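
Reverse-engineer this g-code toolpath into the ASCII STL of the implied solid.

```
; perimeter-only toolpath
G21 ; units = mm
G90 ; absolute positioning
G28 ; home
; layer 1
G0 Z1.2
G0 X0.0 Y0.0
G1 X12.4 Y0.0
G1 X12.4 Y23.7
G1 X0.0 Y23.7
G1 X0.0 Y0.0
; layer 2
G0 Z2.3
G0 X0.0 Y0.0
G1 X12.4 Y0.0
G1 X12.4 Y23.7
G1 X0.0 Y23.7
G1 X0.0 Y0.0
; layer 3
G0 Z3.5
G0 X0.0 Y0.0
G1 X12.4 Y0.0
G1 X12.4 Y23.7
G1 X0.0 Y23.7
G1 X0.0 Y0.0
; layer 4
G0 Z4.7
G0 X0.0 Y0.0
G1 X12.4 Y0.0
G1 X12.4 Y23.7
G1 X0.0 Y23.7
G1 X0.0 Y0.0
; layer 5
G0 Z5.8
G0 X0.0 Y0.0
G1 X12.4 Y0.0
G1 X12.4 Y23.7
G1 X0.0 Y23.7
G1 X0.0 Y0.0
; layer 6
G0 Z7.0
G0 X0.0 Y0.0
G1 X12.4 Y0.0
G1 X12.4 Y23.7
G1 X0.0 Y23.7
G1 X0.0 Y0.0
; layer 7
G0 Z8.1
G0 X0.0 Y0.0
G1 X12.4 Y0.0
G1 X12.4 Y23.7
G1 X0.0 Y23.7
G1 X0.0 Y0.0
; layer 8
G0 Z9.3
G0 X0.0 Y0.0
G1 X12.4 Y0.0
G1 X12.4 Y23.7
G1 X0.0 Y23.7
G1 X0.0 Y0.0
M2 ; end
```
solid part
  facet normal 0.0000 0.0000 -1.0000
    outer loop
      vertex 12.4 23.7 0.0
      vertex 12.4 0.0 0.0
      vertex 0.0 0.0 0.0
    endloop
  endfacet
  facet normal 0.0000 0.0000 -1.0000
    outer loop
      vertex 0.0 23.7 0.0
      vertex 12.4 23.7 0.0
      vertex 0.0 0.0 0.0
    endloop
  endfacet
  facet normal 0.0000 0.0000 1.0000
    outer loop
      vertex 0.0 0.0 9.3
      vertex 12.4 0.0 9.3
      vertex 12.4 23.7 9.3
    endloop
  endfacet
  facet normal 0.0000 0.0000 1.0000
    outer loop
      vertex 0.0 0.0 9.3
      vertex 12.4 23.7 9.3
      vertex 0.0 23.7 9.3
    endloop
  endfacet
  facet normal 0.0000 -1.0000 0.0000
    outer loop
      vertex 0.0 0.0 0.0
      vertex 12.4 0.0 0.0
      vertex 12.4 0.0 9.3
    endloop
  endfacet
  facet normal 0.0000 -1.0000 0.0000
    outer loop
      vertex 0.0 0.0 0.0
      vertex 12.4 0.0 9.3
      vertex 0.0 0.0 9.3
    endloop
  endfacet
  facet normal 0.0000 1.0000 0.0000
    outer loop
      vertex 12.4 23.7 9.3
      vertex 12.4 23.7 0.0
      vertex 0.0 23.7 0.0
    endloop
  endfacet
  facet normal 0.0000 1.0000 0.0000
    outer loop
      vertex 0.0 23.7 9.3
      vertex 12.4 23.7 9.3
      vertex 0.0 23.7 0.0
    endloop
  endfacet
  facet normal -1.0000 0.0000 0.0000
    outer loop
      vertex 0.0 23.7 9.3
      vertex 0.0 23.7 0.0
      vertex 0.0 0.0 0.0
    endloop
  endfacet
  facet normal -1.0000 0.0000 0.0000
    outer loop
      vertex 0.0 0.0 9.3
      vertex 0.0 23.7 9.3
      vertex 0.0 0.0 0.0
    endloop
  endfacet
  facet normal 1.0000 0.0000 0.0000
    outer loop
      vertex 12.4 0.0 0.0
      vertex 12.4 23.7 0.0
      vertex 12.4 23.7 9.3
    endloop
  endfacet
  facet normal 1.0000 0.0000 0.0000
    outer loop
      vertex 12.4 0.0 0.0
      vertex 12.4 23.7 9.3
      vertex 12.4 0.0 9.3
    endloop
  endfacet
endsolid part

The G0 Z moves step by Δz≈1.2 mm. Every layer's G1 loop is the same polygon, so the solid is a straight extrusion of it from z=0 to z≈9.3. Closing with flat bottom and top caps and triangulating gives 12 facets — a rectangular box, roughly 12.4 × 23.7 mm footprint and 9.3 mm tall.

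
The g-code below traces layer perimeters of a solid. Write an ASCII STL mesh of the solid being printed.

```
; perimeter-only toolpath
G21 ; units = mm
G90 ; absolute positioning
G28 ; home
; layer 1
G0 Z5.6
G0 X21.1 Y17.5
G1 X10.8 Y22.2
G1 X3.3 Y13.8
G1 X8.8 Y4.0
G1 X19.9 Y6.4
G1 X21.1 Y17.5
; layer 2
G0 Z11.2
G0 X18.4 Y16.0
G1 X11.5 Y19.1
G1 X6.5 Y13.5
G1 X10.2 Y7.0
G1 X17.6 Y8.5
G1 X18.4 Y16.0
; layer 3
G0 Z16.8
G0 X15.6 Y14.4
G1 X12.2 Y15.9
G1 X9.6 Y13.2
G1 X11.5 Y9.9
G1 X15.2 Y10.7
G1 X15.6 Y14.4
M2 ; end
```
solid part
  facet normal 0.0000 0.0000 -1.0000
    outer loop
      vertex 0.1 14.2 0.0
      vertex 10.2 25.3 0.0
      vertex 23.9 19.1 0.0
    endloop
  endfacet
  facet normal 0.0000 0.0000 -1.0000
    outer loop
      vertex 7.5 1.1 0.0
      vertex 0.1 14.2 0.0
      vertex 23.9 19.1 0.0
    endloop
  endfacet
  facet normal 0.0000 0.0000 -1.0000
    outer loop
      vertex 22.3 4.2 0.0
      vertex 7.5 1.1 0.0
      vertex 23.9 19.1 0.0
    endloop
  endfacet
  facet normal 0.3745 0.8275 0.4183
    outer loop
      vertex 23.9 19.1 0.0
      vertex 10.2 25.3 0.0
      vertex 12.8 12.8 22.4
    endloop
  endfacet
  facet normal -0.6716 0.6111 0.4190
    outer loop
      vertex 10.2 25.3 0.0
      vertex 0.1 14.2 0.0
      vertex 12.8 12.8 22.4
    endloop
  endfacet
  facet normal -0.7901 -0.4463 0.4201
    outer loop
      vertex 0.1 14.2 0.0
      vertex 7.5 1.1 0.0
      vertex 12.8 12.8 22.4
    endloop
  endfacet
  facet normal 0.1861 -0.8883 0.4199
    outer loop
      vertex 7.5 1.1 0.0
      vertex 22.3 4.2 0.0
      vertex 12.8 12.8 22.4
    endloop
  endfacet
  facet normal 0.9024 -0.0969 0.4199
    outer loop
      vertex 22.3 4.2 0.0
      vertex 23.9 19.1 0.0
      vertex 12.8 12.8 22.4
    endloop
  endfacet
endsolid part

The G0 Z moves step by Δz≈5.6 mm. The G1 loops shrink linearly with z, so the solid tapers from its base footprint up to z≈22.4. Closing with a flat bottom cap and the tapered top and triangulating gives 8 facets — a regular 5-sided pyramid, base circumscribed radius ≈ 12.8 mm, apex at z ≈ 22.4 mm.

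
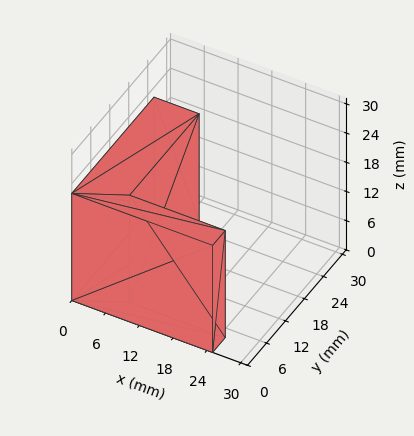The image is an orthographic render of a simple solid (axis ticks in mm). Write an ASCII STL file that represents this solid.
Reading the render: the shape is an L-shaped prism: outer 25 × 26 mm, arm thicknesses ≈ 4 mm (horizontal) and 8 mm (vertical), extruded 22 mm in z (dimensions read to the nearest mm from the axis ticks). For the STL, each face is triangulated and given an outward normal.

solid part
  facet normal 0.0000 0.0000 -1.0000
    outer loop
      vertex 25.00 4.00 0.00
      vertex 25.00 0.00 0.00
      vertex 0.00 0.00 0.00
    endloop
  endfacet
  facet normal 0.0000 0.0000 -1.0000
    outer loop
      vertex 8.00 4.00 0.00
      vertex 25.00 4.00 0.00
      vertex 0.00 0.00 0.00
    endloop
  endfacet
  facet normal 0.0000 0.0000 -1.0000
    outer loop
      vertex 8.00 26.00 0.00
      vertex 8.00 4.00 0.00
      vertex 0.00 0.00 0.00
    endloop
  endfacet
  facet normal 0.0000 0.0000 -1.0000
    outer loop
      vertex 0.00 26.00 0.00
      vertex 8.00 26.00 0.00
      vertex 0.00 0.00 0.00
    endloop
  endfacet
  facet normal 0.0000 0.0000 1.0000
    outer loop
      vertex 0.00 0.00 22.00
      vertex 25.00 0.00 22.00
      vertex 25.00 4.00 22.00
    endloop
  endfacet
  facet normal 0.0000 0.0000 1.0000
    outer loop
      vertex 0.00 0.00 22.00
      vertex 25.00 4.00 22.00
      vertex 8.00 4.00 22.00
    endloop
  endfacet
  facet normal 0.0000 0.0000 1.0000
    outer loop
      vertex 0.00 0.00 22.00
      vertex 8.00 4.00 22.00
      vertex 8.00 26.00 22.00
    endloop
  endfacet
  facet normal 0.0000 0.0000 1.0000
    outer loop
      vertex 0.00 0.00 22.00
      vertex 8.00 26.00 22.00
      vertex 0.00 26.00 22.00
    endloop
  endfacet
  facet normal 0.0000 -1.0000 0.0000
    outer loop
      vertex 0.00 0.00 0.00
      vertex 25.00 0.00 0.00
      vertex 25.00 0.00 22.00
    endloop
  endfacet
  facet normal 0.0000 -1.0000 0.0000
    outer loop
      vertex 0.00 0.00 0.00
      vertex 25.00 0.00 22.00
      vertex 0.00 0.00 22.00
    endloop
  endfacet
  facet normal 1.0000 0.0000 0.0000
    outer loop
      vertex 25.00 0.00 0.00
      vertex 25.00 4.00 0.00
      vertex 25.00 4.00 22.00
    endloop
  endfacet
  facet normal 1.0000 0.0000 0.0000
    outer loop
      vertex 25.00 0.00 0.00
      vertex 25.00 4.00 22.00
      vertex 25.00 0.00 22.00
    endloop
  endfacet
  facet normal 0.0000 1.0000 0.0000
    outer loop
      vertex 25.00 4.00 0.00
      vertex 8.00 4.00 0.00
      vertex 8.00 4.00 22.00
    endloop
  endfacet
  facet normal 0.0000 1.0000 0.0000
    outer loop
      vertex 25.00 4.00 0.00
      vertex 8.00 4.00 22.00
      vertex 25.00 4.00 22.00
    endloop
  endfacet
  facet normal 1.0000 0.0000 0.0000
    outer loop
      vertex 8.00 4.00 0.00
      vertex 8.00 26.00 0.00
      vertex 8.00 26.00 22.00
    endloop
  endfacet
  facet normal 1.0000 0.0000 0.0000
    outer loop
      vertex 8.00 4.00 0.00
      vertex 8.00 26.00 22.00
      vertex 8.00 4.00 22.00
    endloop
  endfacet
  facet normal 0.0000 1.0000 0.0000
    outer loop
      vertex 8.00 26.00 0.00
      vertex 0.00 26.00 0.00
      vertex 0.00 26.00 22.00
    endloop
  endfacet
  facet normal 0.0000 1.0000 0.0000
    outer loop
      vertex 8.00 26.00 0.00
      vertex 0.00 26.00 22.00
      vertex 8.00 26.00 22.00
    endloop
  endfacet
  facet normal -1.0000 0.0000 0.0000
    outer loop
      vertex 0.00 26.00 0.00
      vertex 0.00 0.00 0.00
      vertex 0.00 0.00 22.00
    endloop
  endfacet
  facet normal -1.0000 0.0000 0.0000
    outer loop
      vertex 0.00 26.00 0.00
      vertex 0.00 0.00 22.00
      vertex 0.00 26.00 22.00
    endloop
  endfacet
endsolid part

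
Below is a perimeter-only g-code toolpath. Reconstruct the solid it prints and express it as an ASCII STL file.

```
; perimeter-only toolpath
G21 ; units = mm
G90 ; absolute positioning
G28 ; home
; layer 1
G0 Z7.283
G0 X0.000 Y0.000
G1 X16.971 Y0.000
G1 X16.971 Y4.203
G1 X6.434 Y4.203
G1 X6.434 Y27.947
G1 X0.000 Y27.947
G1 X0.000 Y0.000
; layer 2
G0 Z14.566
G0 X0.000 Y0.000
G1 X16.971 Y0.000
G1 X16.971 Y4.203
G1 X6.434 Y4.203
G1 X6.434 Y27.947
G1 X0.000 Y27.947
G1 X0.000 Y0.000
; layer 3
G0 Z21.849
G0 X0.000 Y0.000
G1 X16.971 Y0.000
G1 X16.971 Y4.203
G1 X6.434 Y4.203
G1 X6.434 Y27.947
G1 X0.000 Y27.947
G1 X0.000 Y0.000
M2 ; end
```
solid part
  facet normal 0.0000 0.0000 -1.0000
    outer loop
      vertex 16.971 4.203 0.000
      vertex 16.971 0.000 0.000
      vertex 0.000 0.000 0.000
    endloop
  endfacet
  facet normal 0.0000 0.0000 -1.0000
    outer loop
      vertex 6.434 4.203 0.000
      vertex 16.971 4.203 0.000
      vertex 0.000 0.000 0.000
    endloop
  endfacet
  facet normal 0.0000 0.0000 -1.0000
    outer loop
      vertex 6.434 27.947 0.000
      vertex 6.434 4.203 0.000
      vertex 0.000 0.000 0.000
    endloop
  endfacet
  facet normal 0.0000 0.0000 -1.0000
    outer loop
      vertex 0.000 27.947 0.000
      vertex 6.434 27.947 0.000
      vertex 0.000 0.000 0.000
    endloop
  endfacet
  facet normal 0.0000 0.0000 1.0000
    outer loop
      vertex 0.000 0.000 21.849
      vertex 16.971 0.000 21.849
      vertex 16.971 4.203 21.849
    endloop
  endfacet
  facet normal 0.0000 0.0000 1.0000
    outer loop
      vertex 0.000 0.000 21.849
      vertex 16.971 4.203 21.849
      vertex 6.434 4.203 21.849
    endloop
  endfacet
  facet normal 0.0000 0.0000 1.0000
    outer loop
      vertex 0.000 0.000 21.849
      vertex 6.434 4.203 21.849
      vertex 6.434 27.947 21.849
    endloop
  endfacet
  facet normal 0.0000 0.0000 1.0000
    outer loop
      vertex 0.000 0.000 21.849
      vertex 6.434 27.947 21.849
      vertex 0.000 27.947 21.849
    endloop
  endfacet
  facet normal 0.0000 -1.0000 0.0000
    outer loop
      vertex 0.000 0.000 0.000
      vertex 16.971 0.000 0.000
      vertex 16.971 0.000 21.849
    endloop
  endfacet
  facet normal 0.0000 -1.0000 0.0000
    outer loop
      vertex 0.000 0.000 0.000
      vertex 16.971 0.000 21.849
      vertex 0.000 0.000 21.849
    endloop
  endfacet
  facet normal 1.0000 0.0000 0.0000
    outer loop
      vertex 16.971 0.000 0.000
      vertex 16.971 4.203 0.000
      vertex 16.971 4.203 21.849
    endloop
  endfacet
  facet normal 1.0000 0.0000 0.0000
    outer loop
      vertex 16.971 0.000 0.000
      vertex 16.971 4.203 21.849
      vertex 16.971 0.000 21.849
    endloop
  endfacet
  facet normal 0.0000 1.0000 0.0000
    outer loop
      vertex 16.971 4.203 0.000
      vertex 6.434 4.203 0.000
      vertex 6.434 4.203 21.849
    endloop
  endfacet
  facet normal 0.0000 1.0000 0.0000
    outer loop
      vertex 16.971 4.203 0.000
      vertex 6.434 4.203 21.849
      vertex 16.971 4.203 21.849
    endloop
  endfacet
  facet normal 1.0000 0.0000 0.0000
    outer loop
      vertex 6.434 4.203 0.000
      vertex 6.434 27.947 0.000
      vertex 6.434 27.947 21.849
    endloop
  endfacet
  facet normal 1.0000 0.0000 0.0000
    outer loop
      vertex 6.434 4.203 0.000
      vertex 6.434 27.947 21.849
      vertex 6.434 4.203 21.849
    endloop
  endfacet
  facet normal 0.0000 1.0000 0.0000
    outer loop
      vertex 6.434 27.947 0.000
      vertex 0.000 27.947 0.000
      vertex 0.000 27.947 21.849
    endloop
  endfacet
  facet normal 0.0000 1.0000 0.0000
    outer loop
      vertex 6.434 27.947 0.000
      vertex 0.000 27.947 21.849
      vertex 6.434 27.947 21.849
    endloop
  endfacet
  facet normal -1.0000 0.0000 0.0000
    outer loop
      vertex 0.000 27.947 0.000
      vertex 0.000 0.000 0.000
      vertex 0.000 0.000 21.849
    endloop
  endfacet
  facet normal -1.0000 0.0000 0.0000
    outer loop
      vertex 0.000 27.947 0.000
      vertex 0.000 0.000 21.849
      vertex 0.000 27.947 21.849
    endloop
  endfacet
endsolid part

The G0 Z moves step by Δz≈7.283 mm. Every layer's G1 loop is the same polygon, so the solid is a straight extrusion of it from z=0 to z≈21.8. Closing with flat bottom and top caps and triangulating gives 20 facets — an L-shaped prism: outer 17 × 27.9 mm, arm thicknesses ≈ 4.2 mm (horizontal) and 6.43 mm (vertical), extruded 21.8 mm in z.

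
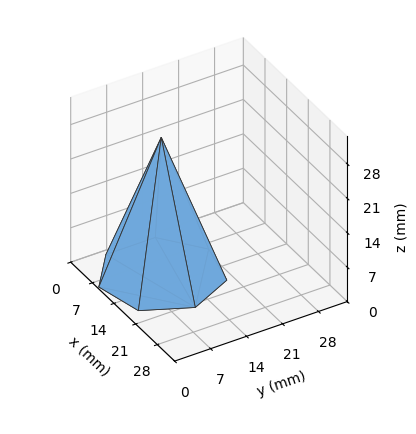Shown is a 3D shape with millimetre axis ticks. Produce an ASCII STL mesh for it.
Reading the render: the shape is a regular 7-sided pyramid, base circumscribed radius ≈ 11 mm, apex at z ≈ 28 mm (dimensions read to the nearest mm from the axis ticks). For the STL, each face is triangulated and given an outward normal.

solid part
  facet normal 0.0000 0.0000 -1.0000
    outer loop
      vertex 8.6 21.7 0.0
      vertex 17.9 19.6 0.0
      vertex 22.0 11.0 0.0
    endloop
  endfacet
  facet normal 0.0000 0.0000 -1.0000
    outer loop
      vertex 1.1 15.8 0.0
      vertex 8.6 21.7 0.0
      vertex 22.0 11.0 0.0
    endloop
  endfacet
  facet normal 0.0000 0.0000 -1.0000
    outer loop
      vertex 1.1 6.2 0.0
      vertex 1.1 15.8 0.0
      vertex 22.0 11.0 0.0
    endloop
  endfacet
  facet normal 0.0000 0.0000 -1.0000
    outer loop
      vertex 8.6 0.3 0.0
      vertex 1.1 6.2 0.0
      vertex 22.0 11.0 0.0
    endloop
  endfacet
  facet normal 0.0000 0.0000 -1.0000
    outer loop
      vertex 17.9 2.4 0.0
      vertex 8.6 0.3 0.0
      vertex 22.0 11.0 0.0
    endloop
  endfacet
  facet normal 0.8508 0.4056 0.3342
    outer loop
      vertex 22.0 11.0 0.0
      vertex 17.9 19.6 0.0
      vertex 11.0 11.0 28.0
    endloop
  endfacet
  facet normal 0.2076 0.9196 0.3336
    outer loop
      vertex 17.9 19.6 0.0
      vertex 8.6 21.7 0.0
      vertex 11.0 11.0 28.0
    endloop
  endfacet
  facet normal -0.5830 0.7411 0.3332
    outer loop
      vertex 8.6 21.7 0.0
      vertex 1.1 15.8 0.0
      vertex 11.0 11.0 28.0
    endloop
  endfacet
  facet normal -0.9428 0.0000 0.3333
    outer loop
      vertex 1.1 15.8 0.0
      vertex 1.1 6.2 0.0
      vertex 11.0 11.0 28.0
    endloop
  endfacet
  facet normal -0.5830 -0.7411 0.3332
    outer loop
      vertex 1.1 6.2 0.0
      vertex 8.6 0.3 0.0
      vertex 11.0 11.0 28.0
    endloop
  endfacet
  facet normal 0.2076 -0.9196 0.3336
    outer loop
      vertex 8.6 0.3 0.0
      vertex 17.9 2.4 0.0
      vertex 11.0 11.0 28.0
    endloop
  endfacet
  facet normal 0.8508 -0.4056 0.3342
    outer loop
      vertex 17.9 2.4 0.0
      vertex 22.0 11.0 0.0
      vertex 11.0 11.0 28.0
    endloop
  endfacet
endsolid part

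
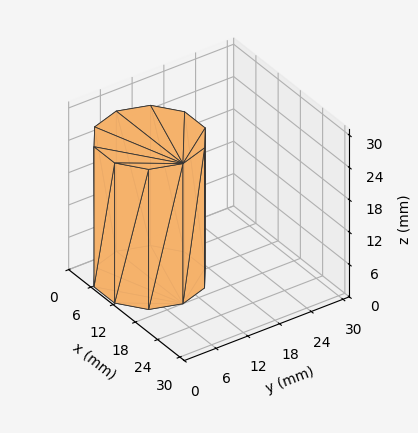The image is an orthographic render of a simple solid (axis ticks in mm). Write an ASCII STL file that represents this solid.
Reading the render: the shape is a regular 10-sided prism (a cylinder approximated with 10 flat sides), circumscribed radius ≈ 9 mm, height ≈ 26 mm (dimensions read to the nearest mm from the axis ticks). For the STL, each face is triangulated and given an outward normal.

solid part
  facet normal 0.0000 0.0000 -1.0000
    outer loop
      vertex 11.78 17.56 0.00
      vertex 16.28 14.29 0.00
      vertex 18.00 9.00 0.00
    endloop
  endfacet
  facet normal 0.0000 0.0000 -1.0000
    outer loop
      vertex 6.22 17.56 0.00
      vertex 11.78 17.56 0.00
      vertex 18.00 9.00 0.00
    endloop
  endfacet
  facet normal 0.0000 0.0000 -1.0000
    outer loop
      vertex 1.72 14.29 0.00
      vertex 6.22 17.56 0.00
      vertex 18.00 9.00 0.00
    endloop
  endfacet
  facet normal 0.0000 0.0000 -1.0000
    outer loop
      vertex 0.00 9.00 0.00
      vertex 1.72 14.29 0.00
      vertex 18.00 9.00 0.00
    endloop
  endfacet
  facet normal 0.0000 0.0000 -1.0000
    outer loop
      vertex 1.72 3.71 0.00
      vertex 0.00 9.00 0.00
      vertex 18.00 9.00 0.00
    endloop
  endfacet
  facet normal 0.0000 0.0000 -1.0000
    outer loop
      vertex 6.22 0.44 0.00
      vertex 1.72 3.71 0.00
      vertex 18.00 9.00 0.00
    endloop
  endfacet
  facet normal 0.0000 0.0000 -1.0000
    outer loop
      vertex 11.78 0.44 0.00
      vertex 6.22 0.44 0.00
      vertex 18.00 9.00 0.00
    endloop
  endfacet
  facet normal 0.0000 0.0000 -1.0000
    outer loop
      vertex 16.28 3.71 0.00
      vertex 11.78 0.44 0.00
      vertex 18.00 9.00 0.00
    endloop
  endfacet
  facet normal 0.0000 0.0000 1.0000
    outer loop
      vertex 18.00 9.00 26.00
      vertex 16.28 14.29 26.00
      vertex 11.78 17.56 26.00
    endloop
  endfacet
  facet normal 0.0000 0.0000 1.0000
    outer loop
      vertex 18.00 9.00 26.00
      vertex 11.78 17.56 26.00
      vertex 6.22 17.56 26.00
    endloop
  endfacet
  facet normal 0.0000 0.0000 1.0000
    outer loop
      vertex 18.00 9.00 26.00
      vertex 6.22 17.56 26.00
      vertex 1.72 14.29 26.00
    endloop
  endfacet
  facet normal 0.0000 0.0000 1.0000
    outer loop
      vertex 18.00 9.00 26.00
      vertex 1.72 14.29 26.00
      vertex 0.00 9.00 26.00
    endloop
  endfacet
  facet normal 0.0000 0.0000 1.0000
    outer loop
      vertex 18.00 9.00 26.00
      vertex 0.00 9.00 26.00
      vertex 1.72 3.71 26.00
    endloop
  endfacet
  facet normal 0.0000 0.0000 1.0000
    outer loop
      vertex 18.00 9.00 26.00
      vertex 1.72 3.71 26.00
      vertex 6.22 0.44 26.00
    endloop
  endfacet
  facet normal 0.0000 0.0000 1.0000
    outer loop
      vertex 18.00 9.00 26.00
      vertex 6.22 0.44 26.00
      vertex 11.78 0.44 26.00
    endloop
  endfacet
  facet normal 0.0000 0.0000 1.0000
    outer loop
      vertex 18.00 9.00 26.00
      vertex 11.78 0.44 26.00
      vertex 16.28 3.71 26.00
    endloop
  endfacet
  facet normal 0.9510 0.3092 0.0000
    outer loop
      vertex 18.00 9.00 0.00
      vertex 16.28 14.29 0.00
      vertex 16.28 14.29 26.00
    endloop
  endfacet
  facet normal 0.9510 0.3092 0.0000
    outer loop
      vertex 18.00 9.00 0.00
      vertex 16.28 14.29 26.00
      vertex 18.00 9.00 26.00
    endloop
  endfacet
  facet normal 0.5879 0.8090 0.0000
    outer loop
      vertex 16.28 14.29 0.00
      vertex 11.78 17.56 0.00
      vertex 11.78 17.56 26.00
    endloop
  endfacet
  facet normal 0.5879 0.8090 0.0000
    outer loop
      vertex 16.28 14.29 0.00
      vertex 11.78 17.56 26.00
      vertex 16.28 14.29 26.00
    endloop
  endfacet
  facet normal 0.0000 1.0000 0.0000
    outer loop
      vertex 11.78 17.56 0.00
      vertex 6.22 17.56 0.00
      vertex 6.22 17.56 26.00
    endloop
  endfacet
  facet normal 0.0000 1.0000 0.0000
    outer loop
      vertex 11.78 17.56 0.00
      vertex 6.22 17.56 26.00
      vertex 11.78 17.56 26.00
    endloop
  endfacet
  facet normal -0.5879 0.8090 0.0000
    outer loop
      vertex 6.22 17.56 0.00
      vertex 1.72 14.29 0.00
      vertex 1.72 14.29 26.00
    endloop
  endfacet
  facet normal -0.5879 0.8090 0.0000
    outer loop
      vertex 6.22 17.56 0.00
      vertex 1.72 14.29 26.00
      vertex 6.22 17.56 26.00
    endloop
  endfacet
  facet normal -0.9510 0.3092 0.0000
    outer loop
      vertex 1.72 14.29 0.00
      vertex 0.00 9.00 0.00
      vertex 0.00 9.00 26.00
    endloop
  endfacet
  facet normal -0.9510 0.3092 0.0000
    outer loop
      vertex 1.72 14.29 0.00
      vertex 0.00 9.00 26.00
      vertex 1.72 14.29 26.00
    endloop
  endfacet
  facet normal -0.9510 -0.3092 0.0000
    outer loop
      vertex 0.00 9.00 0.00
      vertex 1.72 3.71 0.00
      vertex 1.72 3.71 26.00
    endloop
  endfacet
  facet normal -0.9510 -0.3092 0.0000
    outer loop
      vertex 0.00 9.00 0.00
      vertex 1.72 3.71 26.00
      vertex 0.00 9.00 26.00
    endloop
  endfacet
  facet normal -0.5879 -0.8090 0.0000
    outer loop
      vertex 1.72 3.71 0.00
      vertex 6.22 0.44 0.00
      vertex 6.22 0.44 26.00
    endloop
  endfacet
  facet normal -0.5879 -0.8090 0.0000
    outer loop
      vertex 1.72 3.71 0.00
      vertex 6.22 0.44 26.00
      vertex 1.72 3.71 26.00
    endloop
  endfacet
  facet normal 0.0000 -1.0000 0.0000
    outer loop
      vertex 6.22 0.44 0.00
      vertex 11.78 0.44 0.00
      vertex 11.78 0.44 26.00
    endloop
  endfacet
  facet normal 0.0000 -1.0000 0.0000
    outer loop
      vertex 6.22 0.44 0.00
      vertex 11.78 0.44 26.00
      vertex 6.22 0.44 26.00
    endloop
  endfacet
  facet normal 0.5879 -0.8090 0.0000
    outer loop
      vertex 11.78 0.44 0.00
      vertex 16.28 3.71 0.00
      vertex 16.28 3.71 26.00
    endloop
  endfacet
  facet normal 0.5879 -0.8090 0.0000
    outer loop
      vertex 11.78 0.44 0.00
      vertex 16.28 3.71 26.00
      vertex 11.78 0.44 26.00
    endloop
  endfacet
  facet normal 0.9510 -0.3092 0.0000
    outer loop
      vertex 16.28 3.71 0.00
      vertex 18.00 9.00 0.00
      vertex 18.00 9.00 26.00
    endloop
  endfacet
  facet normal 0.9510 -0.3092 0.0000
    outer loop
      vertex 16.28 3.71 0.00
      vertex 18.00 9.00 26.00
      vertex 16.28 3.71 26.00
    endloop
  endfacet
endsolid part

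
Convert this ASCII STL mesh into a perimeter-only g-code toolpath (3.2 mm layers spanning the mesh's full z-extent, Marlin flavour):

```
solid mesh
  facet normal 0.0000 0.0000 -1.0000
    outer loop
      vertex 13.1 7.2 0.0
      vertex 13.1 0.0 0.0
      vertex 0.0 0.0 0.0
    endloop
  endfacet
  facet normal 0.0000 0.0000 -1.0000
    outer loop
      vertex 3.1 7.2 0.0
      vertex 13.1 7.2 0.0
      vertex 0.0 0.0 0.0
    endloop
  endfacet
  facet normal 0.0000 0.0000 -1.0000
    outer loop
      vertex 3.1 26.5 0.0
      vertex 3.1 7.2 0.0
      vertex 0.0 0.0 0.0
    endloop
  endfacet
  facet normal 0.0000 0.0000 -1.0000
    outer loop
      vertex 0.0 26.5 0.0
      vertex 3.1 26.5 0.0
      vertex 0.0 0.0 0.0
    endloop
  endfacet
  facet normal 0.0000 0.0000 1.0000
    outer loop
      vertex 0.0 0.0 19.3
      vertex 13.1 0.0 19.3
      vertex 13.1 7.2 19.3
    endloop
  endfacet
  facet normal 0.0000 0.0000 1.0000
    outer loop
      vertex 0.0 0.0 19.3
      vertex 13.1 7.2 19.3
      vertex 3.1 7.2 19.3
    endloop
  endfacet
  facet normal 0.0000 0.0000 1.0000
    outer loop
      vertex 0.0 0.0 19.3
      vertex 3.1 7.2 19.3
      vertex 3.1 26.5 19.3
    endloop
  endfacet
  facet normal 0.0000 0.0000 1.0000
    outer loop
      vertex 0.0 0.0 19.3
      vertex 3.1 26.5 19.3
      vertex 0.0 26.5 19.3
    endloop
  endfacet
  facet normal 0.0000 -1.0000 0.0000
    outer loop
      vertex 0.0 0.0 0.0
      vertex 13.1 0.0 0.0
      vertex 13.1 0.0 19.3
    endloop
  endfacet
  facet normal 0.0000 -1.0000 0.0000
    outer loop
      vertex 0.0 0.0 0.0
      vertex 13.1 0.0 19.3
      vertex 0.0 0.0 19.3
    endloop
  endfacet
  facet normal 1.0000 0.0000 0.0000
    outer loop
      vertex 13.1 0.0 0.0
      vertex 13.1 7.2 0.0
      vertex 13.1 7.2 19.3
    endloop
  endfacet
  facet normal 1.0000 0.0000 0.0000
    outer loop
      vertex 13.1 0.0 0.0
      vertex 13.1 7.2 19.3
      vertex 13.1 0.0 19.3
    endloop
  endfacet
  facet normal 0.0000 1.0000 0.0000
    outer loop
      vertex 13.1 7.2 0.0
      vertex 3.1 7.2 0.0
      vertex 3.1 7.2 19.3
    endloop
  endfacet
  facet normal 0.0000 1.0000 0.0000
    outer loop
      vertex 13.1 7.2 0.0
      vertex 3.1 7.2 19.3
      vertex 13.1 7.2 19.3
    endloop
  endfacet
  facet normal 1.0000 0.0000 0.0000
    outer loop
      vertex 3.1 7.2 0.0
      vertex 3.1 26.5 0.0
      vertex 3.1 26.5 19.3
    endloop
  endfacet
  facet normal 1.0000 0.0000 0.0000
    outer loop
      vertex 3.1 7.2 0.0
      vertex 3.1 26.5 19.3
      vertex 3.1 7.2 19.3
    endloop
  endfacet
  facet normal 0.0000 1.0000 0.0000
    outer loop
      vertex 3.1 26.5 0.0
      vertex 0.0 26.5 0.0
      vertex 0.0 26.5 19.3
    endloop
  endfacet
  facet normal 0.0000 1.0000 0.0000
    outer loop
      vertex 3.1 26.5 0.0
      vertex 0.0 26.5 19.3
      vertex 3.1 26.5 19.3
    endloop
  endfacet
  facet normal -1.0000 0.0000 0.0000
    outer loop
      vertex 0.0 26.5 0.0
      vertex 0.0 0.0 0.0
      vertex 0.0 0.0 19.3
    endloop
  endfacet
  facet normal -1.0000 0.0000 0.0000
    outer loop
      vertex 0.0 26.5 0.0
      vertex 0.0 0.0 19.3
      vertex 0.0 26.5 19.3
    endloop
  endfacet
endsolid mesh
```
; perimeter-only toolpath
G21 ; units = mm
G90 ; absolute positioning
G28 ; home
; layer 1
G0 Z3.2
G0 X0.0 Y0.0
G1 X13.1 Y0.0
G1 X13.1 Y7.2
G1 X3.1 Y7.2
G1 X3.1 Y26.5
G1 X0.0 Y26.5
G1 X0.0 Y0.0
; layer 2
G0 Z6.4
G0 X0.0 Y0.0
G1 X13.1 Y0.0
G1 X13.1 Y7.2
G1 X3.1 Y7.2
G1 X3.1 Y26.5
G1 X0.0 Y26.5
G1 X0.0 Y0.0
; layer 3
G0 Z9.7
G0 X0.0 Y0.0
G1 X13.1 Y0.0
G1 X13.1 Y7.2
G1 X3.1 Y7.2
G1 X3.1 Y26.5
G1 X0.0 Y26.5
G1 X0.0 Y0.0
; layer 4
G0 Z12.9
G0 X0.0 Y0.0
G1 X13.1 Y0.0
G1 X13.1 Y7.2
G1 X3.1 Y7.2
G1 X3.1 Y26.5
G1 X0.0 Y26.5
G1 X0.0 Y0.0
; layer 5
G0 Z16.1
G0 X0.0 Y0.0
G1 X13.1 Y0.0
G1 X13.1 Y7.2
G1 X3.1 Y7.2
G1 X3.1 Y26.5
G1 X0.0 Y26.5
G1 X0.0 Y0.0
; layer 6
G0 Z19.3
G0 X0.0 Y0.0
G1 X13.1 Y0.0
G1 X13.1 Y7.2
G1 X3.1 Y7.2
G1 X3.1 Y26.5
G1 X0.0 Y26.5
G1 X0.0 Y0.0
M2 ; end

The solid is an L-shaped prism: outer 13.1 × 26.5 mm, arm thicknesses ≈ 7.2 mm (horizontal) and 3.1 mm (vertical), extruded 19.3 mm in z. Slicing at Δz = 3.2 mm — 6 equal slices spanning the solid's height, so layer i sits at z = i·h/6 — gives 6 non-empty perimeters. Each is a 6-segment closed polygon; G0 lifts to the layer z and rapids to the start vertex, then G1 traces the edges.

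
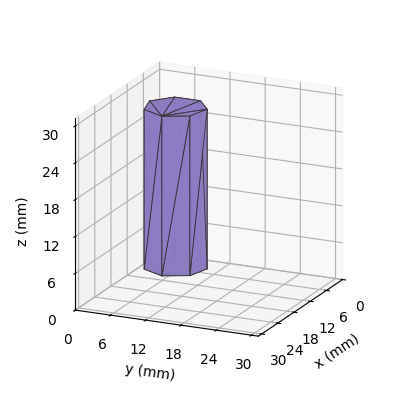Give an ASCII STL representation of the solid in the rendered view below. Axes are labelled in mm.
Reading the render: the shape is a regular 7-sided prism (a cylinder approximated with 7 flat sides), circumscribed radius ≈ 5 mm, height ≈ 26 mm (dimensions read to the nearest mm from the axis ticks). For the STL, each face is triangulated and given an outward normal.

solid part
  facet normal 0.0000 0.0000 -1.0000
    outer loop
      vertex 3.9 9.9 0.0
      vertex 8.1 8.9 0.0
      vertex 10.0 5.0 0.0
    endloop
  endfacet
  facet normal 0.0000 0.0000 -1.0000
    outer loop
      vertex 0.5 7.2 0.0
      vertex 3.9 9.9 0.0
      vertex 10.0 5.0 0.0
    endloop
  endfacet
  facet normal 0.0000 0.0000 -1.0000
    outer loop
      vertex 0.5 2.8 0.0
      vertex 0.5 7.2 0.0
      vertex 10.0 5.0 0.0
    endloop
  endfacet
  facet normal 0.0000 0.0000 -1.0000
    outer loop
      vertex 3.9 0.1 0.0
      vertex 0.5 2.8 0.0
      vertex 10.0 5.0 0.0
    endloop
  endfacet
  facet normal 0.0000 0.0000 -1.0000
    outer loop
      vertex 8.1 1.1 0.0
      vertex 3.9 0.1 0.0
      vertex 10.0 5.0 0.0
    endloop
  endfacet
  facet normal 0.0000 0.0000 1.0000
    outer loop
      vertex 10.0 5.0 26.0
      vertex 8.1 8.9 26.0
      vertex 3.9 9.9 26.0
    endloop
  endfacet
  facet normal 0.0000 0.0000 1.0000
    outer loop
      vertex 10.0 5.0 26.0
      vertex 3.9 9.9 26.0
      vertex 0.5 7.2 26.0
    endloop
  endfacet
  facet normal 0.0000 0.0000 1.0000
    outer loop
      vertex 10.0 5.0 26.0
      vertex 0.5 7.2 26.0
      vertex 0.5 2.8 26.0
    endloop
  endfacet
  facet normal 0.0000 0.0000 1.0000
    outer loop
      vertex 10.0 5.0 26.0
      vertex 0.5 2.8 26.0
      vertex 3.9 0.1 26.0
    endloop
  endfacet
  facet normal 0.0000 0.0000 1.0000
    outer loop
      vertex 10.0 5.0 26.0
      vertex 3.9 0.1 26.0
      vertex 8.1 1.1 26.0
    endloop
  endfacet
  facet normal 0.8990 0.4380 0.0000
    outer loop
      vertex 10.0 5.0 0.0
      vertex 8.1 8.9 0.0
      vertex 8.1 8.9 26.0
    endloop
  endfacet
  facet normal 0.8990 0.4380 0.0000
    outer loop
      vertex 10.0 5.0 0.0
      vertex 8.1 8.9 26.0
      vertex 10.0 5.0 26.0
    endloop
  endfacet
  facet normal 0.2316 0.9728 0.0000
    outer loop
      vertex 8.1 8.9 0.0
      vertex 3.9 9.9 0.0
      vertex 3.9 9.9 26.0
    endloop
  endfacet
  facet normal 0.2316 0.9728 0.0000
    outer loop
      vertex 8.1 8.9 0.0
      vertex 3.9 9.9 26.0
      vertex 8.1 8.9 26.0
    endloop
  endfacet
  facet normal -0.6219 0.7831 0.0000
    outer loop
      vertex 3.9 9.9 0.0
      vertex 0.5 7.2 0.0
      vertex 0.5 7.2 26.0
    endloop
  endfacet
  facet normal -0.6219 0.7831 0.0000
    outer loop
      vertex 3.9 9.9 0.0
      vertex 0.5 7.2 26.0
      vertex 3.9 9.9 26.0
    endloop
  endfacet
  facet normal -1.0000 0.0000 0.0000
    outer loop
      vertex 0.5 7.2 0.0
      vertex 0.5 2.8 0.0
      vertex 0.5 2.8 26.0
    endloop
  endfacet
  facet normal -1.0000 0.0000 0.0000
    outer loop
      vertex 0.5 7.2 0.0
      vertex 0.5 2.8 26.0
      vertex 0.5 7.2 26.0
    endloop
  endfacet
  facet normal -0.6219 -0.7831 0.0000
    outer loop
      vertex 0.5 2.8 0.0
      vertex 3.9 0.1 0.0
      vertex 3.9 0.1 26.0
    endloop
  endfacet
  facet normal -0.6219 -0.7831 0.0000
    outer loop
      vertex 0.5 2.8 0.0
      vertex 3.9 0.1 26.0
      vertex 0.5 2.8 26.0
    endloop
  endfacet
  facet normal 0.2316 -0.9728 0.0000
    outer loop
      vertex 3.9 0.1 0.0
      vertex 8.1 1.1 0.0
      vertex 8.1 1.1 26.0
    endloop
  endfacet
  facet normal 0.2316 -0.9728 0.0000
    outer loop
      vertex 3.9 0.1 0.0
      vertex 8.1 1.1 26.0
      vertex 3.9 0.1 26.0
    endloop
  endfacet
  facet normal 0.8990 -0.4380 0.0000
    outer loop
      vertex 8.1 1.1 0.0
      vertex 10.0 5.0 0.0
      vertex 10.0 5.0 26.0
    endloop
  endfacet
  facet normal 0.8990 -0.4380 0.0000
    outer loop
      vertex 8.1 1.1 0.0
      vertex 10.0 5.0 26.0
      vertex 8.1 1.1 26.0
    endloop
  endfacet
endsolid part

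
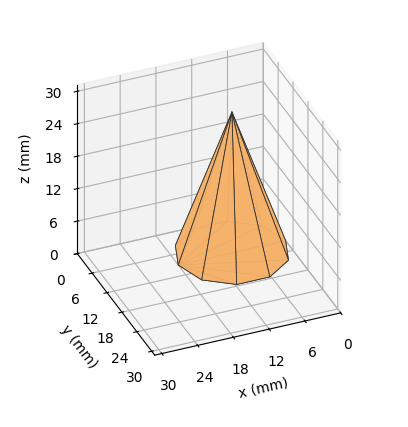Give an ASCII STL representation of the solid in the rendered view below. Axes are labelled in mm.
Reading the render: the shape is a regular 10-sided pyramid, base circumscribed radius ≈ 9 mm, apex at z ≈ 26 mm (dimensions read to the nearest mm from the axis ticks). For the STL, each face is triangulated and given an outward normal.

solid part
  facet normal 0.0000 0.0000 -1.0000
    outer loop
      vertex 11.78 17.56 0.00
      vertex 16.28 14.29 0.00
      vertex 18.00 9.00 0.00
    endloop
  endfacet
  facet normal 0.0000 0.0000 -1.0000
    outer loop
      vertex 6.22 17.56 0.00
      vertex 11.78 17.56 0.00
      vertex 18.00 9.00 0.00
    endloop
  endfacet
  facet normal 0.0000 0.0000 -1.0000
    outer loop
      vertex 1.72 14.29 0.00
      vertex 6.22 17.56 0.00
      vertex 18.00 9.00 0.00
    endloop
  endfacet
  facet normal 0.0000 0.0000 -1.0000
    outer loop
      vertex 0.00 9.00 0.00
      vertex 1.72 14.29 0.00
      vertex 18.00 9.00 0.00
    endloop
  endfacet
  facet normal 0.0000 0.0000 -1.0000
    outer loop
      vertex 1.72 3.71 0.00
      vertex 0.00 9.00 0.00
      vertex 18.00 9.00 0.00
    endloop
  endfacet
  facet normal 0.0000 0.0000 -1.0000
    outer loop
      vertex 6.22 0.44 0.00
      vertex 1.72 3.71 0.00
      vertex 18.00 9.00 0.00
    endloop
  endfacet
  facet normal 0.0000 0.0000 -1.0000
    outer loop
      vertex 11.78 0.44 0.00
      vertex 6.22 0.44 0.00
      vertex 18.00 9.00 0.00
    endloop
  endfacet
  facet normal 0.0000 0.0000 -1.0000
    outer loop
      vertex 16.28 3.71 0.00
      vertex 11.78 0.44 0.00
      vertex 18.00 9.00 0.00
    endloop
  endfacet
  facet normal 0.9033 0.2937 0.3127
    outer loop
      vertex 18.00 9.00 0.00
      vertex 16.28 14.29 0.00
      vertex 9.00 9.00 26.00
    endloop
  endfacet
  facet normal 0.5584 0.7684 0.3127
    outer loop
      vertex 16.28 14.29 0.00
      vertex 11.78 17.56 0.00
      vertex 9.00 9.00 26.00
    endloop
  endfacet
  facet normal 0.0000 0.9498 0.3127
    outer loop
      vertex 11.78 17.56 0.00
      vertex 6.22 17.56 0.00
      vertex 9.00 9.00 26.00
    endloop
  endfacet
  facet normal -0.5584 0.7684 0.3127
    outer loop
      vertex 6.22 17.56 0.00
      vertex 1.72 14.29 0.00
      vertex 9.00 9.00 26.00
    endloop
  endfacet
  facet normal -0.9033 0.2937 0.3127
    outer loop
      vertex 1.72 14.29 0.00
      vertex 0.00 9.00 0.00
      vertex 9.00 9.00 26.00
    endloop
  endfacet
  facet normal -0.9033 -0.2937 0.3127
    outer loop
      vertex 0.00 9.00 0.00
      vertex 1.72 3.71 0.00
      vertex 9.00 9.00 26.00
    endloop
  endfacet
  facet normal -0.5584 -0.7684 0.3127
    outer loop
      vertex 1.72 3.71 0.00
      vertex 6.22 0.44 0.00
      vertex 9.00 9.00 26.00
    endloop
  endfacet
  facet normal 0.0000 -0.9498 0.3127
    outer loop
      vertex 6.22 0.44 0.00
      vertex 11.78 0.44 0.00
      vertex 9.00 9.00 26.00
    endloop
  endfacet
  facet normal 0.5584 -0.7684 0.3127
    outer loop
      vertex 11.78 0.44 0.00
      vertex 16.28 3.71 0.00
      vertex 9.00 9.00 26.00
    endloop
  endfacet
  facet normal 0.9033 -0.2937 0.3127
    outer loop
      vertex 16.28 3.71 0.00
      vertex 18.00 9.00 0.00
      vertex 9.00 9.00 26.00
    endloop
  endfacet
endsolid part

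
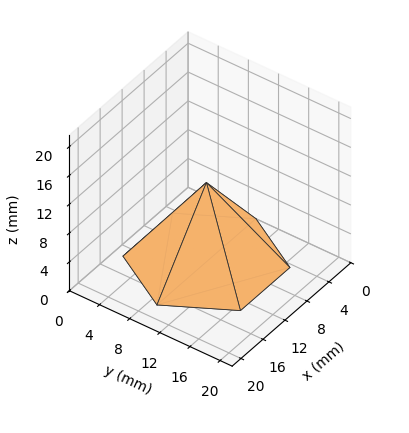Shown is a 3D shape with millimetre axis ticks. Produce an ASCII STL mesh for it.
Reading the render: the shape is a regular 6-sided pyramid, base circumscribed radius ≈ 9 mm, apex at z ≈ 11 mm (dimensions read to the nearest mm from the axis ticks). For the STL, each face is triangulated and given an outward normal.

solid part
  facet normal 0.0000 0.0000 -1.0000
    outer loop
      vertex 4.50 16.79 0.00
      vertex 13.50 16.79 0.00
      vertex 18.00 9.00 0.00
    endloop
  endfacet
  facet normal 0.0000 0.0000 -1.0000
    outer loop
      vertex 0.00 9.00 0.00
      vertex 4.50 16.79 0.00
      vertex 18.00 9.00 0.00
    endloop
  endfacet
  facet normal 0.0000 0.0000 -1.0000
    outer loop
      vertex 4.50 1.21 0.00
      vertex 0.00 9.00 0.00
      vertex 18.00 9.00 0.00
    endloop
  endfacet
  facet normal 0.0000 0.0000 -1.0000
    outer loop
      vertex 13.50 1.21 0.00
      vertex 4.50 1.21 0.00
      vertex 18.00 9.00 0.00
    endloop
  endfacet
  facet normal 0.7066 0.4082 0.5781
    outer loop
      vertex 18.00 9.00 0.00
      vertex 13.50 16.79 0.00
      vertex 9.00 9.00 11.00
    endloop
  endfacet
  facet normal 0.0000 0.8161 0.5779
    outer loop
      vertex 13.50 16.79 0.00
      vertex 4.50 16.79 0.00
      vertex 9.00 9.00 11.00
    endloop
  endfacet
  facet normal -0.7066 0.4082 0.5781
    outer loop
      vertex 4.50 16.79 0.00
      vertex 0.00 9.00 0.00
      vertex 9.00 9.00 11.00
    endloop
  endfacet
  facet normal -0.7066 -0.4082 0.5781
    outer loop
      vertex 0.00 9.00 0.00
      vertex 4.50 1.21 0.00
      vertex 9.00 9.00 11.00
    endloop
  endfacet
  facet normal 0.0000 -0.8161 0.5779
    outer loop
      vertex 4.50 1.21 0.00
      vertex 13.50 1.21 0.00
      vertex 9.00 9.00 11.00
    endloop
  endfacet
  facet normal 0.7066 -0.4082 0.5781
    outer loop
      vertex 13.50 1.21 0.00
      vertex 18.00 9.00 0.00
      vertex 9.00 9.00 11.00
    endloop
  endfacet
endsolid part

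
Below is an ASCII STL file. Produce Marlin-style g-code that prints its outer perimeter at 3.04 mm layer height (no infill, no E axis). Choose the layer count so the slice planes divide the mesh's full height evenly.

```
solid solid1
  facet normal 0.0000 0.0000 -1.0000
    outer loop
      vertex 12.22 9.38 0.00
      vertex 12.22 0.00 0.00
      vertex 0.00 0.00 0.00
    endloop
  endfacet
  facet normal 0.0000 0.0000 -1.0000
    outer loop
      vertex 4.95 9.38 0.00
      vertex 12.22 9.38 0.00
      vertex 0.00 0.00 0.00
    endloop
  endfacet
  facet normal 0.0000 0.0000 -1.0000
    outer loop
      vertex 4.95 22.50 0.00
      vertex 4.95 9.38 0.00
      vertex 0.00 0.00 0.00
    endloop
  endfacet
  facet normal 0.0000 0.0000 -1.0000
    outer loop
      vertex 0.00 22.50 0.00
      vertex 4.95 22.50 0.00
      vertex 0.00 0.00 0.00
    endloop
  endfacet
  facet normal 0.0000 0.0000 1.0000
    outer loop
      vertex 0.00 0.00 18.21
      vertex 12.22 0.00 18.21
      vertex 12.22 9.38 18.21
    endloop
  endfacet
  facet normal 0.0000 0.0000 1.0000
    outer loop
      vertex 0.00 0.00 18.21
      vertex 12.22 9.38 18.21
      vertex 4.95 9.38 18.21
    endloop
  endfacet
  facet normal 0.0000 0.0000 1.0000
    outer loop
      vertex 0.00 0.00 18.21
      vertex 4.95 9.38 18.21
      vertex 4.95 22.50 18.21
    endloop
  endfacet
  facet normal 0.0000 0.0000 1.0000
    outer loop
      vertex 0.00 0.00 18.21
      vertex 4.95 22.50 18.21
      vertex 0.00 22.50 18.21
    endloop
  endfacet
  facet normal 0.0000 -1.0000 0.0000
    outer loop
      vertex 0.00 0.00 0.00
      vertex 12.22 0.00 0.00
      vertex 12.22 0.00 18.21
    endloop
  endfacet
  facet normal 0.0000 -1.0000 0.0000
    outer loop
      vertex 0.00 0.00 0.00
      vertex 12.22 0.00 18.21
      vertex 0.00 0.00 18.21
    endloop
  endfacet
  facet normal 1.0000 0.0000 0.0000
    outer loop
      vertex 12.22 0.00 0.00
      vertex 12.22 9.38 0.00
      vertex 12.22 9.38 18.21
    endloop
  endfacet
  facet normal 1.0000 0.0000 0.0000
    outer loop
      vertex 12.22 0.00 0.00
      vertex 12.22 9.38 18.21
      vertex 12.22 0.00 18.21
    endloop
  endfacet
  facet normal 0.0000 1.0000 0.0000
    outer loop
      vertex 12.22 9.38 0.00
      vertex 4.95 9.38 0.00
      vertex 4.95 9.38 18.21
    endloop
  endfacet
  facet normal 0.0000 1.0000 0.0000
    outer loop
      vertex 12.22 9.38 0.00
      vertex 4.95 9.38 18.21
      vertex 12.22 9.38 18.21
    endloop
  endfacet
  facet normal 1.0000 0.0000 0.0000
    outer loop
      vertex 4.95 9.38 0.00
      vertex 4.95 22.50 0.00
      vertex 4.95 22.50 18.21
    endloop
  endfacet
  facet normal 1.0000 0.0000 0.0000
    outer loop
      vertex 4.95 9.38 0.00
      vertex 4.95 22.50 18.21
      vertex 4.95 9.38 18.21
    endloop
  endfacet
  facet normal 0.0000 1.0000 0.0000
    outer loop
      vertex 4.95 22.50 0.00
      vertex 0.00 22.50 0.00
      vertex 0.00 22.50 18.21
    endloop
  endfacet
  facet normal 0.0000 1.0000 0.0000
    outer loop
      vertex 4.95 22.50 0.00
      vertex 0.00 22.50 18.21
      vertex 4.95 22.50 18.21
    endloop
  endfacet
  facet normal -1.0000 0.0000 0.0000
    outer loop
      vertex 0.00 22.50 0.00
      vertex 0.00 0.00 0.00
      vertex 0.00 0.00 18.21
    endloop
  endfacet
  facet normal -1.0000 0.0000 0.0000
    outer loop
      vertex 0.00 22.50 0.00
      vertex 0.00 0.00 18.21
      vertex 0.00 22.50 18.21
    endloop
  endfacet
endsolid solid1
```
; perimeter-only toolpath
G21 ; units = mm
G90 ; absolute positioning
G28 ; home
; layer 1
G0 Z3.04
G0 X0.00 Y0.00
G1 X12.22 Y0.00
G1 X12.22 Y9.38
G1 X4.95 Y9.38
G1 X4.95 Y22.50
G1 X0.00 Y22.50
G1 X0.00 Y0.00
; layer 2
G0 Z6.07
G0 X0.00 Y0.00
G1 X12.22 Y0.00
G1 X12.22 Y9.38
G1 X4.95 Y9.38
G1 X4.95 Y22.50
G1 X0.00 Y22.50
G1 X0.00 Y0.00
; layer 3
G0 Z9.11
G0 X0.00 Y0.00
G1 X12.22 Y0.00
G1 X12.22 Y9.38
G1 X4.95 Y9.38
G1 X4.95 Y22.50
G1 X0.00 Y22.50
G1 X0.00 Y0.00
; layer 4
G0 Z12.14
G0 X0.00 Y0.00
G1 X12.22 Y0.00
G1 X12.22 Y9.38
G1 X4.95 Y9.38
G1 X4.95 Y22.50
G1 X0.00 Y22.50
G1 X0.00 Y0.00
; layer 5
G0 Z15.18
G0 X0.00 Y0.00
G1 X12.22 Y0.00
G1 X12.22 Y9.38
G1 X4.95 Y9.38
G1 X4.95 Y22.50
G1 X0.00 Y22.50
G1 X0.00 Y0.00
; layer 6
G0 Z18.21
G0 X0.00 Y0.00
G1 X12.22 Y0.00
G1 X12.22 Y9.38
G1 X4.95 Y9.38
G1 X4.95 Y22.50
G1 X0.00 Y22.50
G1 X0.00 Y0.00
M2 ; end

The solid is an L-shaped prism: outer 12.2 × 22.5 mm, arm thicknesses ≈ 9.38 mm (horizontal) and 4.95 mm (vertical), extruded 18.2 mm in z. Slicing at Δz = 3.04 mm — 6 equal slices spanning the solid's height, so layer i sits at z = i·h/6 — gives 6 non-empty perimeters. Each is a 6-segment closed polygon; G0 lifts to the layer z and rapids to the start vertex, then G1 traces the edges.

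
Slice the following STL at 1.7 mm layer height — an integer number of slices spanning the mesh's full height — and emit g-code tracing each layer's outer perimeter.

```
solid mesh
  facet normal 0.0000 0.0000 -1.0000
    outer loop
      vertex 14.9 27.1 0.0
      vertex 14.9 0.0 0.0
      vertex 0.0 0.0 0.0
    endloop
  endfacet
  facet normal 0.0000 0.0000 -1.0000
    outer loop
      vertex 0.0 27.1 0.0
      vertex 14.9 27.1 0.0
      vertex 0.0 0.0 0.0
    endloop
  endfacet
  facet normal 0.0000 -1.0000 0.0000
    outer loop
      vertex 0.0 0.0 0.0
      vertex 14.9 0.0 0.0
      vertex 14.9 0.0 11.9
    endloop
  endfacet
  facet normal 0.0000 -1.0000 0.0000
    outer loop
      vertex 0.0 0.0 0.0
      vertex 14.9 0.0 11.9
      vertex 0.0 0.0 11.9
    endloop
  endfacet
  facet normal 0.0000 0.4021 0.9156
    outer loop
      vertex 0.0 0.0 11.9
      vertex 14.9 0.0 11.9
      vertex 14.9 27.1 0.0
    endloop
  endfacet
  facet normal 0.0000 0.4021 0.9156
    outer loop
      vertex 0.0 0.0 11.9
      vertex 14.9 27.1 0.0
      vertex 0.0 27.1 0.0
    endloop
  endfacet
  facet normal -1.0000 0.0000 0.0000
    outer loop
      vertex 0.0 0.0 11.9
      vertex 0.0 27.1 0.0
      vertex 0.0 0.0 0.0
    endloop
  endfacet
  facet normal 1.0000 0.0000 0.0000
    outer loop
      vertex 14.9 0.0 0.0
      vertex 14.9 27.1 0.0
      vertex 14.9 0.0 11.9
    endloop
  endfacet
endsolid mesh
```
; perimeter-only toolpath
G21 ; units = mm
G90 ; absolute positioning
G28 ; home
; layer 1
G0 Z1.7
G0 X0.0 Y0.0
G1 X14.9 Y0.0
G1 X14.9 Y23.2
G1 X0.0 Y23.2
G1 X0.0 Y0.0
; layer 2
G0 Z3.4
G0 X0.0 Y0.0
G1 X14.9 Y0.0
G1 X14.9 Y19.4
G1 X0.0 Y19.4
G1 X0.0 Y0.0
; layer 3
G0 Z5.1
G0 X0.0 Y0.0
G1 X14.9 Y0.0
G1 X14.9 Y15.5
G1 X0.0 Y15.5
G1 X0.0 Y0.0
; layer 4
G0 Z6.8
G0 X0.0 Y0.0
G1 X14.9 Y0.0
G1 X14.9 Y11.6
G1 X0.0 Y11.6
G1 X0.0 Y0.0
; layer 5
G0 Z8.5
G0 X0.0 Y0.0
G1 X14.9 Y0.0
G1 X14.9 Y7.7
G1 X0.0 Y7.7
G1 X0.0 Y0.0
; layer 6
G0 Z10.2
G0 X0.0 Y0.0
G1 X14.9 Y0.0
G1 X14.9 Y3.9
G1 X0.0 Y3.9
G1 X0.0 Y0.0
M2 ; end

The solid is a wedge (ramp): 14.9 × 27.1 mm base, rising to 11.9 mm along the y=0 edge and sloping linearly to z=0 at y=27.1. Slicing at Δz = 1.7 mm — 7 equal slices spanning the solid's height, so layer i sits at z = i·h/7 — gives 6 non-empty perimeters. Each is a 4-segment closed polygon; G0 lifts to the layer z and rapids to the start vertex, then G1 traces the edges. The cross-section shrinks linearly with z (the slice at the apex is degenerate and omitted).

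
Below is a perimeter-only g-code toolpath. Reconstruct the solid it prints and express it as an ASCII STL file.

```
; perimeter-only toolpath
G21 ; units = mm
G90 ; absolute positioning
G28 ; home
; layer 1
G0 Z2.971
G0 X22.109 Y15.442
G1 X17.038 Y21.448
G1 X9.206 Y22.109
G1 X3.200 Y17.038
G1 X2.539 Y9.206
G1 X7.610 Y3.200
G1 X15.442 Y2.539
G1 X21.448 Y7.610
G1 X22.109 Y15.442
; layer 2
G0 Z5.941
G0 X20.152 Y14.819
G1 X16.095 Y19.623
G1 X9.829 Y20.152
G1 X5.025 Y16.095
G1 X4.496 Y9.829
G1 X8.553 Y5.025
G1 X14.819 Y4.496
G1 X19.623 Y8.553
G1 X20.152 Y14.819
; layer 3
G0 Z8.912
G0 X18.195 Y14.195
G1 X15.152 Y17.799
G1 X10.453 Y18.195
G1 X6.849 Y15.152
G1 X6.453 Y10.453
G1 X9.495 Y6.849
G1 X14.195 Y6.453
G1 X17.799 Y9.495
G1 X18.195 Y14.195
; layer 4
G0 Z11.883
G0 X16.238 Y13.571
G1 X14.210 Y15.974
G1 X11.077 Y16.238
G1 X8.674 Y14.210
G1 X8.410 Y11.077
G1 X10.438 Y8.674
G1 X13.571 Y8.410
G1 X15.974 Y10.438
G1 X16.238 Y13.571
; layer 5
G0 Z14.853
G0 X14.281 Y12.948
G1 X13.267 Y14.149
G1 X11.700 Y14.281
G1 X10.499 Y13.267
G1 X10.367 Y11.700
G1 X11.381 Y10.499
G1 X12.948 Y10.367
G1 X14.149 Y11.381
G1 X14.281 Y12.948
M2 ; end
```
solid part
  facet normal 0.0000 0.0000 -1.0000
    outer loop
      vertex 8.582 24.066 0.000
      vertex 17.981 23.273 0.000
      vertex 24.066 16.066 0.000
    endloop
  endfacet
  facet normal 0.0000 0.0000 -1.0000
    outer loop
      vertex 1.375 17.981 0.000
      vertex 8.582 24.066 0.000
      vertex 24.066 16.066 0.000
    endloop
  endfacet
  facet normal 0.0000 0.0000 -1.0000
    outer loop
      vertex 0.582 8.582 0.000
      vertex 1.375 17.981 0.000
      vertex 24.066 16.066 0.000
    endloop
  endfacet
  facet normal 0.0000 0.0000 -1.0000
    outer loop
      vertex 6.667 1.375 0.000
      vertex 0.582 8.582 0.000
      vertex 24.066 16.066 0.000
    endloop
  endfacet
  facet normal 0.0000 0.0000 -1.0000
    outer loop
      vertex 16.066 0.582 0.000
      vertex 6.667 1.375 0.000
      vertex 24.066 16.066 0.000
    endloop
  endfacet
  facet normal 0.0000 0.0000 -1.0000
    outer loop
      vertex 23.273 6.667 0.000
      vertex 16.066 0.582 0.000
      vertex 24.066 16.066 0.000
    endloop
  endfacet
  facet normal 0.6439 0.5437 0.5383
    outer loop
      vertex 24.066 16.066 0.000
      vertex 17.981 23.273 0.000
      vertex 12.324 12.324 17.824
    endloop
  endfacet
  facet normal 0.0709 0.8397 0.5383
    outer loop
      vertex 17.981 23.273 0.000
      vertex 8.582 24.066 0.000
      vertex 12.324 12.324 17.824
    endloop
  endfacet
  facet normal -0.5437 0.6439 0.5383
    outer loop
      vertex 8.582 24.066 0.000
      vertex 1.375 17.981 0.000
      vertex 12.324 12.324 17.824
    endloop
  endfacet
  facet normal -0.8397 0.0709 0.5383
    outer loop
      vertex 1.375 17.981 0.000
      vertex 0.582 8.582 0.000
      vertex 12.324 12.324 17.824
    endloop
  endfacet
  facet normal -0.6439 -0.5437 0.5383
    outer loop
      vertex 0.582 8.582 0.000
      vertex 6.667 1.375 0.000
      vertex 12.324 12.324 17.824
    endloop
  endfacet
  facet normal -0.0709 -0.8397 0.5383
    outer loop
      vertex 6.667 1.375 0.000
      vertex 16.066 0.582 0.000
      vertex 12.324 12.324 17.824
    endloop
  endfacet
  facet normal 0.5437 -0.6439 0.5383
    outer loop
      vertex 16.066 0.582 0.000
      vertex 23.273 6.667 0.000
      vertex 12.324 12.324 17.824
    endloop
  endfacet
  facet normal 0.8397 -0.0709 0.5383
    outer loop
      vertex 23.273 6.667 0.000
      vertex 24.066 16.066 0.000
      vertex 12.324 12.324 17.824
    endloop
  endfacet
endsolid part

The G0 Z moves step by Δz≈2.971 mm. The G1 loops shrink linearly with z, so the solid tapers from its base footprint up to z≈17.8. Closing with a flat bottom cap and the tapered top and triangulating gives 14 facets — a regular 8-sided pyramid, base circumscribed radius ≈ 12.3 mm, apex at z ≈ 17.8 mm.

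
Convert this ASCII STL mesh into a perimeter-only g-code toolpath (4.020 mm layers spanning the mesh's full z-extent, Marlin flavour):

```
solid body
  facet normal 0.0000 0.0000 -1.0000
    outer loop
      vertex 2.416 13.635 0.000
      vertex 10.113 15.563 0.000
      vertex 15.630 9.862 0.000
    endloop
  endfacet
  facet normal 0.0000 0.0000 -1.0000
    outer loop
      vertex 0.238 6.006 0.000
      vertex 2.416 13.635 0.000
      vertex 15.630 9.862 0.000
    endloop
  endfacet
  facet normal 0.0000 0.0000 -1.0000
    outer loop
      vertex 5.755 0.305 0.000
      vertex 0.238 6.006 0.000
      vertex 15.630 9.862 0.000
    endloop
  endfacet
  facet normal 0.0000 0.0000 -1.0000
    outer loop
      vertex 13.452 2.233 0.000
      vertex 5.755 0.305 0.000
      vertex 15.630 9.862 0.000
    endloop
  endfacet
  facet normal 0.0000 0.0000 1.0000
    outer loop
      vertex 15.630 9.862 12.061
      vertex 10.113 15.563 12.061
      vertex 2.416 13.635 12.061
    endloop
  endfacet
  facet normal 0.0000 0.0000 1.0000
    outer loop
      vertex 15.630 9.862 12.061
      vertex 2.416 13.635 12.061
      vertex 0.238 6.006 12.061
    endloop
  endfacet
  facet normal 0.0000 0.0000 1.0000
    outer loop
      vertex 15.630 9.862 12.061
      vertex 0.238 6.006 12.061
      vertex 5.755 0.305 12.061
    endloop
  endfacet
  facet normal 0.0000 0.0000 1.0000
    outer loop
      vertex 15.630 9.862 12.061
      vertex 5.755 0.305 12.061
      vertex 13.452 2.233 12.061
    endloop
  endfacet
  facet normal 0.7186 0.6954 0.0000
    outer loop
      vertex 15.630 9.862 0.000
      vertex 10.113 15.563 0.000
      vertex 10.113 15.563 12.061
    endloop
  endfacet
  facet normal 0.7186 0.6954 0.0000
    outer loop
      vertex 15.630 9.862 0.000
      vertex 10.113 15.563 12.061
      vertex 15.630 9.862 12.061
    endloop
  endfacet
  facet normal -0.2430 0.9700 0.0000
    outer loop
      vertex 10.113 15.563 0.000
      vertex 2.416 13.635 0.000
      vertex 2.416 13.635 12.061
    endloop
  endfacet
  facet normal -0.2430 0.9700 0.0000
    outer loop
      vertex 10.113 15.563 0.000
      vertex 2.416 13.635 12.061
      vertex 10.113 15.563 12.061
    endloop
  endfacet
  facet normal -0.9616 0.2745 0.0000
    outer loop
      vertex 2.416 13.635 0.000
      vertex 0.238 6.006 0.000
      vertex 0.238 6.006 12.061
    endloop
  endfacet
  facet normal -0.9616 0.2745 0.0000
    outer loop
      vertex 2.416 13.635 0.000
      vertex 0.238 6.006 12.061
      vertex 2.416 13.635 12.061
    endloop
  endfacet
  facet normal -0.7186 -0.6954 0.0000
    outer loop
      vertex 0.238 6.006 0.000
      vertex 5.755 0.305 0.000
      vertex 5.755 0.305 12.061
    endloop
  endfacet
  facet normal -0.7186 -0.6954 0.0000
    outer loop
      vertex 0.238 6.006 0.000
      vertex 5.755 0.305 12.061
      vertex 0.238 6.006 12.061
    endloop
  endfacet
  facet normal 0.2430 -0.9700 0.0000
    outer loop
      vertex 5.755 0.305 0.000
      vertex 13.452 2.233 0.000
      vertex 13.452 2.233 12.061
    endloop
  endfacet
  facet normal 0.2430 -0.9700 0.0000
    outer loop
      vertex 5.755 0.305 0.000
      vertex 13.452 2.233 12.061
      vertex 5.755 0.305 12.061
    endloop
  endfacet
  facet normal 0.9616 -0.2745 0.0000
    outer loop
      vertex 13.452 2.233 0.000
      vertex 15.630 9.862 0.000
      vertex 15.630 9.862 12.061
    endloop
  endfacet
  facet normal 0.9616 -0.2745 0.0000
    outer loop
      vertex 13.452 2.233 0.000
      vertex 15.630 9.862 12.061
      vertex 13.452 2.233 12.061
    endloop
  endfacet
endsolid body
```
; perimeter-only toolpath
G21 ; units = mm
G90 ; absolute positioning
G28 ; home
; layer 1
G0 Z4.020
G0 X15.630 Y9.862
G1 X10.113 Y15.563
G1 X2.416 Y13.635
G1 X0.238 Y6.006
G1 X5.755 Y0.305
G1 X13.452 Y2.233
G1 X15.630 Y9.862
; layer 2
G0 Z8.041
G0 X15.630 Y9.862
G1 X10.113 Y15.563
G1 X2.416 Y13.635
G1 X0.238 Y6.006
G1 X5.755 Y0.305
G1 X13.452 Y2.233
G1 X15.630 Y9.862
; layer 3
G0 Z12.061
G0 X15.630 Y9.862
G1 X10.113 Y15.563
G1 X2.416 Y13.635
G1 X0.238 Y6.006
G1 X5.755 Y0.305
G1 X13.452 Y2.233
G1 X15.630 Y9.862
M2 ; end

The solid is a regular 6-sided prism (a cylinder approximated with 6 flat sides), circumscribed radius ≈ 7.93 mm, height ≈ 12.1 mm. Slicing at Δz = 4.020 mm — 3 equal slices spanning the solid's height, so layer i sits at z = i·h/3 — gives 3 non-empty perimeters. Each is a 6-segment closed polygon; G0 lifts to the layer z and rapids to the start vertex, then G1 traces the edges.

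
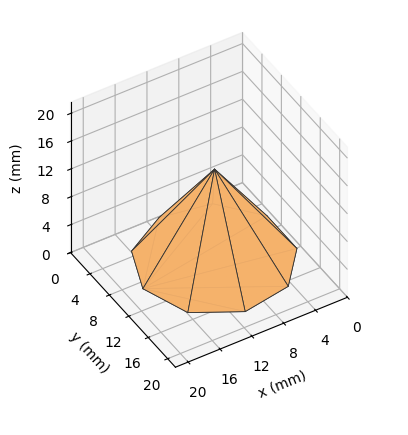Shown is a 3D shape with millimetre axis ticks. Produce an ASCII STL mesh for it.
Reading the render: the shape is a regular 9-sided pyramid, base circumscribed radius ≈ 9 mm, apex at z ≈ 13 mm (dimensions read to the nearest mm from the axis ticks). For the STL, each face is triangulated and given an outward normal.

solid part
  facet normal 0.0000 0.0000 -1.0000
    outer loop
      vertex 10.56 17.86 0.00
      vertex 15.89 14.79 0.00
      vertex 18.00 9.00 0.00
    endloop
  endfacet
  facet normal 0.0000 0.0000 -1.0000
    outer loop
      vertex 4.50 16.79 0.00
      vertex 10.56 17.86 0.00
      vertex 18.00 9.00 0.00
    endloop
  endfacet
  facet normal 0.0000 0.0000 -1.0000
    outer loop
      vertex 0.54 12.08 0.00
      vertex 4.50 16.79 0.00
      vertex 18.00 9.00 0.00
    endloop
  endfacet
  facet normal 0.0000 0.0000 -1.0000
    outer loop
      vertex 0.54 5.92 0.00
      vertex 0.54 12.08 0.00
      vertex 18.00 9.00 0.00
    endloop
  endfacet
  facet normal 0.0000 0.0000 -1.0000
    outer loop
      vertex 4.50 1.21 0.00
      vertex 0.54 5.92 0.00
      vertex 18.00 9.00 0.00
    endloop
  endfacet
  facet normal 0.0000 0.0000 -1.0000
    outer loop
      vertex 10.56 0.14 0.00
      vertex 4.50 1.21 0.00
      vertex 18.00 9.00 0.00
    endloop
  endfacet
  facet normal 0.0000 0.0000 -1.0000
    outer loop
      vertex 15.89 3.21 0.00
      vertex 10.56 0.14 0.00
      vertex 18.00 9.00 0.00
    endloop
  endfacet
  facet normal 0.7876 0.2870 0.5453
    outer loop
      vertex 18.00 9.00 0.00
      vertex 15.89 14.79 0.00
      vertex 9.00 9.00 13.00
    endloop
  endfacet
  facet normal 0.4184 0.7264 0.5453
    outer loop
      vertex 15.89 14.79 0.00
      vertex 10.56 17.86 0.00
      vertex 9.00 9.00 13.00
    endloop
  endfacet
  facet normal -0.1458 0.8256 0.5452
    outer loop
      vertex 10.56 17.86 0.00
      vertex 4.50 16.79 0.00
      vertex 9.00 9.00 13.00
    endloop
  endfacet
  facet normal -0.6416 0.5394 0.5453
    outer loop
      vertex 4.50 16.79 0.00
      vertex 0.54 12.08 0.00
      vertex 9.00 9.00 13.00
    endloop
  endfacet
  facet normal -0.8381 0.0000 0.5454
    outer loop
      vertex 0.54 12.08 0.00
      vertex 0.54 5.92 0.00
      vertex 9.00 9.00 13.00
    endloop
  endfacet
  facet normal -0.6416 -0.5394 0.5453
    outer loop
      vertex 0.54 5.92 0.00
      vertex 4.50 1.21 0.00
      vertex 9.00 9.00 13.00
    endloop
  endfacet
  facet normal -0.1458 -0.8256 0.5452
    outer loop
      vertex 4.50 1.21 0.00
      vertex 10.56 0.14 0.00
      vertex 9.00 9.00 13.00
    endloop
  endfacet
  facet normal 0.4184 -0.7264 0.5453
    outer loop
      vertex 10.56 0.14 0.00
      vertex 15.89 3.21 0.00
      vertex 9.00 9.00 13.00
    endloop
  endfacet
  facet normal 0.7876 -0.2870 0.5453
    outer loop
      vertex 15.89 3.21 0.00
      vertex 18.00 9.00 0.00
      vertex 9.00 9.00 13.00
    endloop
  endfacet
endsolid part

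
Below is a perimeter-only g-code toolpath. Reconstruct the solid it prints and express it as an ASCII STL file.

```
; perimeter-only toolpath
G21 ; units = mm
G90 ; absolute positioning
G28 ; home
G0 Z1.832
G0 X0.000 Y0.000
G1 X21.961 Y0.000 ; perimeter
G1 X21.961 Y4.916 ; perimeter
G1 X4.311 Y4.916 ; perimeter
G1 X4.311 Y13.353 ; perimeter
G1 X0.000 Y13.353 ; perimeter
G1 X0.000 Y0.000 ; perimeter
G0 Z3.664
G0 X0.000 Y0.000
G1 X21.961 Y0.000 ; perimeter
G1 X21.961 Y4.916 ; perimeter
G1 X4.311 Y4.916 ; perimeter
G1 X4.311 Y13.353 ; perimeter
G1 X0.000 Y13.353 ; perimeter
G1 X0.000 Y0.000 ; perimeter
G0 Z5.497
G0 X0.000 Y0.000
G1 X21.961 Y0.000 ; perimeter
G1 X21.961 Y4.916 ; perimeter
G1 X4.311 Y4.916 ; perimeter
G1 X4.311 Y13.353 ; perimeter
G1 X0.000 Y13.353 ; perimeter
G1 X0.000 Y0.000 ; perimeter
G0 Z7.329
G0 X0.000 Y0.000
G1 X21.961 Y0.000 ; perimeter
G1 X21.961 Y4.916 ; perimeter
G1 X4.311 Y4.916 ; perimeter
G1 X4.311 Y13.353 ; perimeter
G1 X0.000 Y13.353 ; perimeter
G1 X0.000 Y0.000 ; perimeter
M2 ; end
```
solid part
  facet normal 0.0000 0.0000 -1.0000
    outer loop
      vertex 21.961 4.916 0.000
      vertex 21.961 0.000 0.000
      vertex 0.000 0.000 0.000
    endloop
  endfacet
  facet normal 0.0000 0.0000 -1.0000
    outer loop
      vertex 4.311 4.916 0.000
      vertex 21.961 4.916 0.000
      vertex 0.000 0.000 0.000
    endloop
  endfacet
  facet normal 0.0000 0.0000 -1.0000
    outer loop
      vertex 4.311 13.353 0.000
      vertex 4.311 4.916 0.000
      vertex 0.000 0.000 0.000
    endloop
  endfacet
  facet normal 0.0000 0.0000 -1.0000
    outer loop
      vertex 0.000 13.353 0.000
      vertex 4.311 13.353 0.000
      vertex 0.000 0.000 0.000
    endloop
  endfacet
  facet normal 0.0000 0.0000 1.0000
    outer loop
      vertex 0.000 0.000 7.329
      vertex 21.961 0.000 7.329
      vertex 21.961 4.916 7.329
    endloop
  endfacet
  facet normal 0.0000 0.0000 1.0000
    outer loop
      vertex 0.000 0.000 7.329
      vertex 21.961 4.916 7.329
      vertex 4.311 4.916 7.329
    endloop
  endfacet
  facet normal 0.0000 0.0000 1.0000
    outer loop
      vertex 0.000 0.000 7.329
      vertex 4.311 4.916 7.329
      vertex 4.311 13.353 7.329
    endloop
  endfacet
  facet normal 0.0000 0.0000 1.0000
    outer loop
      vertex 0.000 0.000 7.329
      vertex 4.311 13.353 7.329
      vertex 0.000 13.353 7.329
    endloop
  endfacet
  facet normal 0.0000 -1.0000 0.0000
    outer loop
      vertex 0.000 0.000 0.000
      vertex 21.961 0.000 0.000
      vertex 21.961 0.000 7.329
    endloop
  endfacet
  facet normal 0.0000 -1.0000 0.0000
    outer loop
      vertex 0.000 0.000 0.000
      vertex 21.961 0.000 7.329
      vertex 0.000 0.000 7.329
    endloop
  endfacet
  facet normal 1.0000 0.0000 0.0000
    outer loop
      vertex 21.961 0.000 0.000
      vertex 21.961 4.916 0.000
      vertex 21.961 4.916 7.329
    endloop
  endfacet
  facet normal 1.0000 0.0000 0.0000
    outer loop
      vertex 21.961 0.000 0.000
      vertex 21.961 4.916 7.329
      vertex 21.961 0.000 7.329
    endloop
  endfacet
  facet normal 0.0000 1.0000 0.0000
    outer loop
      vertex 21.961 4.916 0.000
      vertex 4.311 4.916 0.000
      vertex 4.311 4.916 7.329
    endloop
  endfacet
  facet normal 0.0000 1.0000 0.0000
    outer loop
      vertex 21.961 4.916 0.000
      vertex 4.311 4.916 7.329
      vertex 21.961 4.916 7.329
    endloop
  endfacet
  facet normal 1.0000 0.0000 0.0000
    outer loop
      vertex 4.311 4.916 0.000
      vertex 4.311 13.353 0.000
      vertex 4.311 13.353 7.329
    endloop
  endfacet
  facet normal 1.0000 0.0000 0.0000
    outer loop
      vertex 4.311 4.916 0.000
      vertex 4.311 13.353 7.329
      vertex 4.311 4.916 7.329
    endloop
  endfacet
  facet normal 0.0000 1.0000 0.0000
    outer loop
      vertex 4.311 13.353 0.000
      vertex 0.000 13.353 0.000
      vertex 0.000 13.353 7.329
    endloop
  endfacet
  facet normal 0.0000 1.0000 0.0000
    outer loop
      vertex 4.311 13.353 0.000
      vertex 0.000 13.353 7.329
      vertex 4.311 13.353 7.329
    endloop
  endfacet
  facet normal -1.0000 0.0000 0.0000
    outer loop
      vertex 0.000 13.353 0.000
      vertex 0.000 0.000 0.000
      vertex 0.000 0.000 7.329
    endloop
  endfacet
  facet normal -1.0000 0.0000 0.0000
    outer loop
      vertex 0.000 13.353 0.000
      vertex 0.000 0.000 7.329
      vertex 0.000 13.353 7.329
    endloop
  endfacet
endsolid part

The G0 Z moves step by Δz≈1.832 mm. Every layer's G1 loop is the same polygon, so the solid is a straight extrusion of it from z=0 to z≈7.33. Closing with flat bottom and top caps and triangulating gives 20 facets — an L-shaped prism: outer 22 × 13.4 mm, arm thicknesses ≈ 4.92 mm (horizontal) and 4.31 mm (vertical), extruded 7.33 mm in z.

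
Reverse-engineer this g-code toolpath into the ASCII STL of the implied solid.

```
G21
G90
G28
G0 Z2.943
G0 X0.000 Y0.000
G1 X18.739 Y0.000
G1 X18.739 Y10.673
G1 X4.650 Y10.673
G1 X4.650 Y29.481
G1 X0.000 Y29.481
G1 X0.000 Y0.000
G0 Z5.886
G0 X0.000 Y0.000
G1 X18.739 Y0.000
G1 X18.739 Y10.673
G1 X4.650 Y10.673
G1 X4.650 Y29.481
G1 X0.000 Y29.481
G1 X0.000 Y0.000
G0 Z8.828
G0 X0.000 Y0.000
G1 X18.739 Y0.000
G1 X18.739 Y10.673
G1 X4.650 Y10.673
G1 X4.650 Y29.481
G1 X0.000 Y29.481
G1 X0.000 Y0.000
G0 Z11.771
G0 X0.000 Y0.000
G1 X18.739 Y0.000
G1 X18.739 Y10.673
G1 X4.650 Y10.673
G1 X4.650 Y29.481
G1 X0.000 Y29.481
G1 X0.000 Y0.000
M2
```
solid part
  facet normal 0.0000 0.0000 -1.0000
    outer loop
      vertex 18.739 10.673 0.000
      vertex 18.739 0.000 0.000
      vertex 0.000 0.000 0.000
    endloop
  endfacet
  facet normal 0.0000 0.0000 -1.0000
    outer loop
      vertex 4.650 10.673 0.000
      vertex 18.739 10.673 0.000
      vertex 0.000 0.000 0.000
    endloop
  endfacet
  facet normal 0.0000 0.0000 -1.0000
    outer loop
      vertex 4.650 29.481 0.000
      vertex 4.650 10.673 0.000
      vertex 0.000 0.000 0.000
    endloop
  endfacet
  facet normal 0.0000 0.0000 -1.0000
    outer loop
      vertex 0.000 29.481 0.000
      vertex 4.650 29.481 0.000
      vertex 0.000 0.000 0.000
    endloop
  endfacet
  facet normal 0.0000 0.0000 1.0000
    outer loop
      vertex 0.000 0.000 11.771
      vertex 18.739 0.000 11.771
      vertex 18.739 10.673 11.771
    endloop
  endfacet
  facet normal 0.0000 0.0000 1.0000
    outer loop
      vertex 0.000 0.000 11.771
      vertex 18.739 10.673 11.771
      vertex 4.650 10.673 11.771
    endloop
  endfacet
  facet normal 0.0000 0.0000 1.0000
    outer loop
      vertex 0.000 0.000 11.771
      vertex 4.650 10.673 11.771
      vertex 4.650 29.481 11.771
    endloop
  endfacet
  facet normal 0.0000 0.0000 1.0000
    outer loop
      vertex 0.000 0.000 11.771
      vertex 4.650 29.481 11.771
      vertex 0.000 29.481 11.771
    endloop
  endfacet
  facet normal 0.0000 -1.0000 0.0000
    outer loop
      vertex 0.000 0.000 0.000
      vertex 18.739 0.000 0.000
      vertex 18.739 0.000 11.771
    endloop
  endfacet
  facet normal 0.0000 -1.0000 0.0000
    outer loop
      vertex 0.000 0.000 0.000
      vertex 18.739 0.000 11.771
      vertex 0.000 0.000 11.771
    endloop
  endfacet
  facet normal 1.0000 0.0000 0.0000
    outer loop
      vertex 18.739 0.000 0.000
      vertex 18.739 10.673 0.000
      vertex 18.739 10.673 11.771
    endloop
  endfacet
  facet normal 1.0000 0.0000 0.0000
    outer loop
      vertex 18.739 0.000 0.000
      vertex 18.739 10.673 11.771
      vertex 18.739 0.000 11.771
    endloop
  endfacet
  facet normal 0.0000 1.0000 0.0000
    outer loop
      vertex 18.739 10.673 0.000
      vertex 4.650 10.673 0.000
      vertex 4.650 10.673 11.771
    endloop
  endfacet
  facet normal 0.0000 1.0000 0.0000
    outer loop
      vertex 18.739 10.673 0.000
      vertex 4.650 10.673 11.771
      vertex 18.739 10.673 11.771
    endloop
  endfacet
  facet normal 1.0000 0.0000 0.0000
    outer loop
      vertex 4.650 10.673 0.000
      vertex 4.650 29.481 0.000
      vertex 4.650 29.481 11.771
    endloop
  endfacet
  facet normal 1.0000 0.0000 0.0000
    outer loop
      vertex 4.650 10.673 0.000
      vertex 4.650 29.481 11.771
      vertex 4.650 10.673 11.771
    endloop
  endfacet
  facet normal 0.0000 1.0000 0.0000
    outer loop
      vertex 4.650 29.481 0.000
      vertex 0.000 29.481 0.000
      vertex 0.000 29.481 11.771
    endloop
  endfacet
  facet normal 0.0000 1.0000 0.0000
    outer loop
      vertex 4.650 29.481 0.000
      vertex 0.000 29.481 11.771
      vertex 4.650 29.481 11.771
    endloop
  endfacet
  facet normal -1.0000 0.0000 0.0000
    outer loop
      vertex 0.000 29.481 0.000
      vertex 0.000 0.000 0.000
      vertex 0.000 0.000 11.771
    endloop
  endfacet
  facet normal -1.0000 0.0000 0.0000
    outer loop
      vertex 0.000 29.481 0.000
      vertex 0.000 0.000 11.771
      vertex 0.000 29.481 11.771
    endloop
  endfacet
endsolid part

The G0 Z moves step by Δz≈2.943 mm. Every layer's G1 loop is the same polygon, so the solid is a straight extrusion of it from z=0 to z≈11.8. Closing with flat bottom and top caps and triangulating gives 20 facets — an L-shaped prism: outer 18.7 × 29.5 mm, arm thicknesses ≈ 10.7 mm (horizontal) and 4.65 mm (vertical), extruded 11.8 mm in z.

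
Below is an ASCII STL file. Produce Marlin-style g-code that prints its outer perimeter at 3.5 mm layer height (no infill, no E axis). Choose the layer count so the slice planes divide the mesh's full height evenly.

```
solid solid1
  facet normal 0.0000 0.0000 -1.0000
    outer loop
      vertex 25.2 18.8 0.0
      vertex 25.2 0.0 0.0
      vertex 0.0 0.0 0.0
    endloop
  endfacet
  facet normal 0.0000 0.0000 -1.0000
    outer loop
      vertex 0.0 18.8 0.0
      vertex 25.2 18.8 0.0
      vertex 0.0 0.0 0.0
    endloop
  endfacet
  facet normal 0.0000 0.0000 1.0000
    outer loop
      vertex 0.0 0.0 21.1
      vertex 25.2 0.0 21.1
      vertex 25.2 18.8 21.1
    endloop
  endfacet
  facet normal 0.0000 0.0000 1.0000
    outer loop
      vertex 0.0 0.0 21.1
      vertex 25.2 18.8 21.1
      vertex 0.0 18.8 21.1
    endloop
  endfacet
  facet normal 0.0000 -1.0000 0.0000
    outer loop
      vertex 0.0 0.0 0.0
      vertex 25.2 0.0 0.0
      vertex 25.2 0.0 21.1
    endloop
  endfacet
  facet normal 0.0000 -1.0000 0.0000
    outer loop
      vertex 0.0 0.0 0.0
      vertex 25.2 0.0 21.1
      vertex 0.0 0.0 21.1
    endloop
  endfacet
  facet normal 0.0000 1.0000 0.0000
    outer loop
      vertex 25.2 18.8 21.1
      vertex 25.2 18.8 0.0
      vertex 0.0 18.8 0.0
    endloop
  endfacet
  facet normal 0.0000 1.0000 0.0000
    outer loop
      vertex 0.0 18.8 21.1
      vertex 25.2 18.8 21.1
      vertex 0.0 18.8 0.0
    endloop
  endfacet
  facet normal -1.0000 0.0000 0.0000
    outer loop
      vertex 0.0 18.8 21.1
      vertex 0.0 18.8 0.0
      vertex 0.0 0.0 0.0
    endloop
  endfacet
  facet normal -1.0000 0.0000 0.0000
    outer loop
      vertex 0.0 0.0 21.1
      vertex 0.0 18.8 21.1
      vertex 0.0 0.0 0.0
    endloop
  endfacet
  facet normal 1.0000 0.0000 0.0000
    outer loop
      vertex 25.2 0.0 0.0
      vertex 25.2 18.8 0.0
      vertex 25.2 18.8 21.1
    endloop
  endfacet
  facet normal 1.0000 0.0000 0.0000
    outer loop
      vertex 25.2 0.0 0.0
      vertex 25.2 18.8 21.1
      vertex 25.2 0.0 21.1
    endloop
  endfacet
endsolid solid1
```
; perimeter-only toolpath
G21 ; units = mm
G90 ; absolute positioning
G28 ; home
; layer 1
G0 Z3.5
G0 X0.0 Y0.0
G1 X25.2 Y0.0
G1 X25.2 Y18.8
G1 X0.0 Y18.8
G1 X0.0 Y0.0
; layer 2
G0 Z7.0
G0 X0.0 Y0.0
G1 X25.2 Y0.0
G1 X25.2 Y18.8
G1 X0.0 Y18.8
G1 X0.0 Y0.0
; layer 3
G0 Z10.6
G0 X0.0 Y0.0
G1 X25.2 Y0.0
G1 X25.2 Y18.8
G1 X0.0 Y18.8
G1 X0.0 Y0.0
; layer 4
G0 Z14.1
G0 X0.0 Y0.0
G1 X25.2 Y0.0
G1 X25.2 Y18.8
G1 X0.0 Y18.8
G1 X0.0 Y0.0
; layer 5
G0 Z17.6
G0 X0.0 Y0.0
G1 X25.2 Y0.0
G1 X25.2 Y18.8
G1 X0.0 Y18.8
G1 X0.0 Y0.0
; layer 6
G0 Z21.1
G0 X0.0 Y0.0
G1 X25.2 Y0.0
G1 X25.2 Y18.8
G1 X0.0 Y18.8
G1 X0.0 Y0.0
M2 ; end

The solid is a rectangular box, roughly 25.2 × 18.8 mm footprint and 21.1 mm tall. Slicing at Δz = 3.5 mm — 6 equal slices spanning the solid's height, so layer i sits at z = i·h/6 — gives 6 non-empty perimeters. Each is a 4-segment closed polygon; G0 lifts to the layer z and rapids to the start vertex, then G1 traces the edges.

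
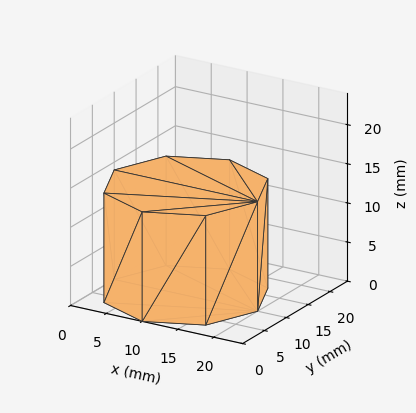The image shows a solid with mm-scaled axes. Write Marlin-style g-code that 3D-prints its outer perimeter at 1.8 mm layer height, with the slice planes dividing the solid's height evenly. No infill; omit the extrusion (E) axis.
Reading the render: the shape is a regular 8-sided prism (a cylinder approximated with 8 flat sides), circumscribed radius ≈ 10 mm, height ≈ 14 mm (dimensions read to the nearest mm from the axis ticks). For the g-code, the solid's height is divided into equal slices at the stated Δz and each level perimeter traced with G1 moves after a G0 lift.

; perimeter-only toolpath
G21 ; units = mm
G90 ; absolute positioning
G28 ; home
; layer 1
G0 Z1.8
G0 X20.0 Y10.0
G1 X17.1 Y17.1
G1 X10.0 Y20.0
G1 X2.9 Y17.1
G1 X0.0 Y10.0
G1 X2.9 Y2.9
G1 X10.0 Y0.0
G1 X17.1 Y2.9
G1 X20.0 Y10.0
; layer 2
G0 Z3.5
G0 X20.0 Y10.0
G1 X17.1 Y17.1
G1 X10.0 Y20.0
G1 X2.9 Y17.1
G1 X0.0 Y10.0
G1 X2.9 Y2.9
G1 X10.0 Y0.0
G1 X17.1 Y2.9
G1 X20.0 Y10.0
; layer 3
G0 Z5.2
G0 X20.0 Y10.0
G1 X17.1 Y17.1
G1 X10.0 Y20.0
G1 X2.9 Y17.1
G1 X0.0 Y10.0
G1 X2.9 Y2.9
G1 X10.0 Y0.0
G1 X17.1 Y2.9
G1 X20.0 Y10.0
; layer 4
G0 Z7.0
G0 X20.0 Y10.0
G1 X17.1 Y17.1
G1 X10.0 Y20.0
G1 X2.9 Y17.1
G1 X0.0 Y10.0
G1 X2.9 Y2.9
G1 X10.0 Y0.0
G1 X17.1 Y2.9
G1 X20.0 Y10.0
; layer 5
G0 Z8.8
G0 X20.0 Y10.0
G1 X17.1 Y17.1
G1 X10.0 Y20.0
G1 X2.9 Y17.1
G1 X0.0 Y10.0
G1 X2.9 Y2.9
G1 X10.0 Y0.0
G1 X17.1 Y2.9
G1 X20.0 Y10.0
; layer 6
G0 Z10.5
G0 X20.0 Y10.0
G1 X17.1 Y17.1
G1 X10.0 Y20.0
G1 X2.9 Y17.1
G1 X0.0 Y10.0
G1 X2.9 Y2.9
G1 X10.0 Y0.0
G1 X17.1 Y2.9
G1 X20.0 Y10.0
; layer 7
G0 Z12.2
G0 X20.0 Y10.0
G1 X17.1 Y17.1
G1 X10.0 Y20.0
G1 X2.9 Y17.1
G1 X0.0 Y10.0
G1 X2.9 Y2.9
G1 X10.0 Y0.0
G1 X17.1 Y2.9
G1 X20.0 Y10.0
; layer 8
G0 Z14.0
G0 X20.0 Y10.0
G1 X17.1 Y17.1
G1 X10.0 Y20.0
G1 X2.9 Y17.1
G1 X0.0 Y10.0
G1 X2.9 Y2.9
G1 X10.0 Y0.0
G1 X17.1 Y2.9
G1 X20.0 Y10.0
M2 ; end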